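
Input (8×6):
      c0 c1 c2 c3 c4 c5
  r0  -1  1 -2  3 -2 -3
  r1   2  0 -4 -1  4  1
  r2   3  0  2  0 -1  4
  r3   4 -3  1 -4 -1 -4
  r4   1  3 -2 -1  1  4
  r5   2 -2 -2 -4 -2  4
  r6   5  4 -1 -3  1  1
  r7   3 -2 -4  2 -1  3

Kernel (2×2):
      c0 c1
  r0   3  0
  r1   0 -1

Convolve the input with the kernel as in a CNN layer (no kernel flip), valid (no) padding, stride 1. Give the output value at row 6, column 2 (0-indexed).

-5

The receptive field on the input at this output position is [-1 -3 / -4 2]. Elementwise product with the kernel and sum: -1·3 + 2·-1.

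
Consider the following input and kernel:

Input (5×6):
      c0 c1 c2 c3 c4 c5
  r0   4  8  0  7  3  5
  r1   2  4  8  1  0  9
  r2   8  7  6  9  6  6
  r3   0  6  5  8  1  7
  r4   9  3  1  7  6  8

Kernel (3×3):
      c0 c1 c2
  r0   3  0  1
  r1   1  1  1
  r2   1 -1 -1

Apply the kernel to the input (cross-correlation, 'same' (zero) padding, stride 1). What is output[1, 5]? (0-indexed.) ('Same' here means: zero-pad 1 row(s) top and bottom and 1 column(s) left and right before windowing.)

The receptive field on the zero-padded input at this output position is [3 5 0 / 0 9 0 / 6 6 0]. Elementwise product with the kernel and sum: 3·3 + 0·1 + 0·1 + 9·1 + 0·1 + 6·1 + 6·-1 + 0·-1.

18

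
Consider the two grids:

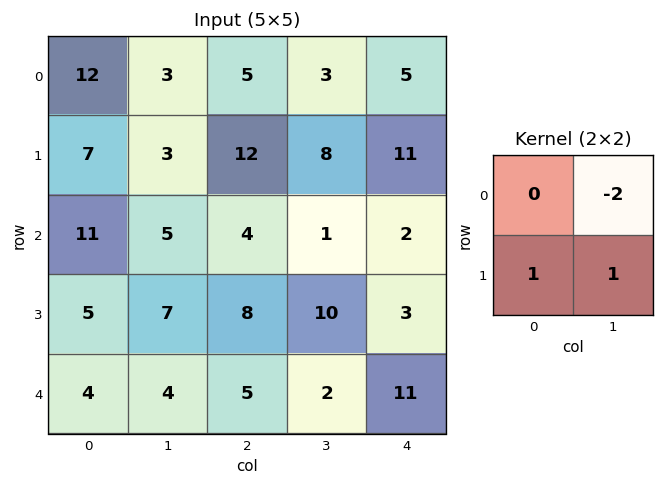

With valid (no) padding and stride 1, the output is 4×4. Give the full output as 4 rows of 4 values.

Output[0,0]: The receptive field on the input at this output position is [12 3 / 7 3]. Elementwise product with the kernel and sum: 3·-2 + 7·1 + 3·1.
Output[0,1]: The receptive field on the input at this output position is [3 5 / 3 12]. Elementwise product with the kernel and sum: 5·-2 + 3·1 + 12·1.

4 5 14 9
10 -15 -11 -19
2 7 16 9
-6 -7 -13 7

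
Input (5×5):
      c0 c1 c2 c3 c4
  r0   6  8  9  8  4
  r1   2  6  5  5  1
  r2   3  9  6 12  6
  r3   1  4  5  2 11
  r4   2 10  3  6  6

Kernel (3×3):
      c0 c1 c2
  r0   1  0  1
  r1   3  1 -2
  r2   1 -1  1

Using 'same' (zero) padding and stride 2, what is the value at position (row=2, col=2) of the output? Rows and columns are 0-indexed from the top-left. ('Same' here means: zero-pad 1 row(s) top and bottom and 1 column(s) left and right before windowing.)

26

The receptive field on the zero-padded input at this output position is [2 11 0 / 6 6 0 / 0 0 0]. Elementwise product with the kernel and sum: 2·1 + 0·1 + 6·3 + 6·1 + 0·-2 + 0·1 + 0·-1 + 0·1.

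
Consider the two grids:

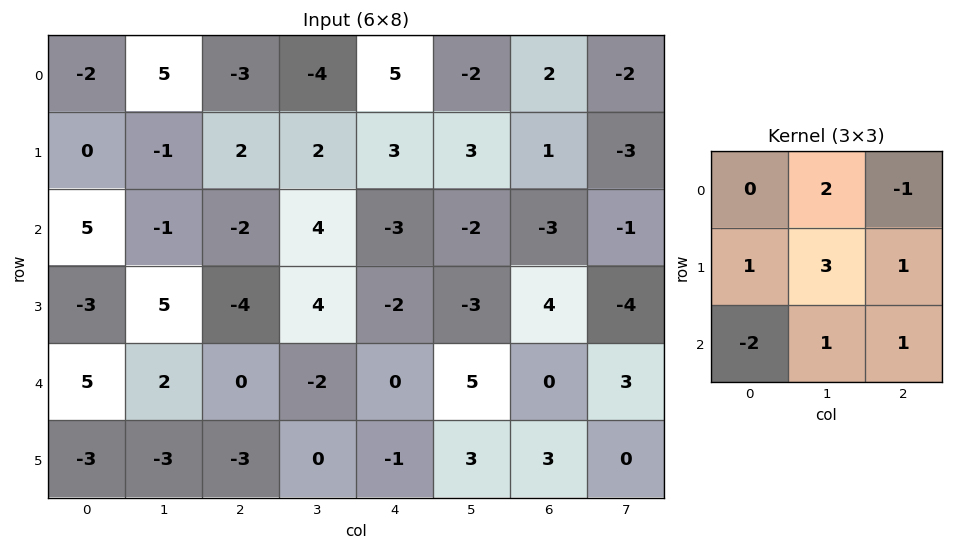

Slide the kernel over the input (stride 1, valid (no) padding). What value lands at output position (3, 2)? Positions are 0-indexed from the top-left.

The receptive field on the input at this output position is [-4 4 -2 / 0 -2 0 / -3 0 -1]. Elementwise product with the kernel and sum: 4·2 + -2·-1 + 0·1 + -2·3 + 0·1 + -3·-2 + 0·1 + -1·1.

9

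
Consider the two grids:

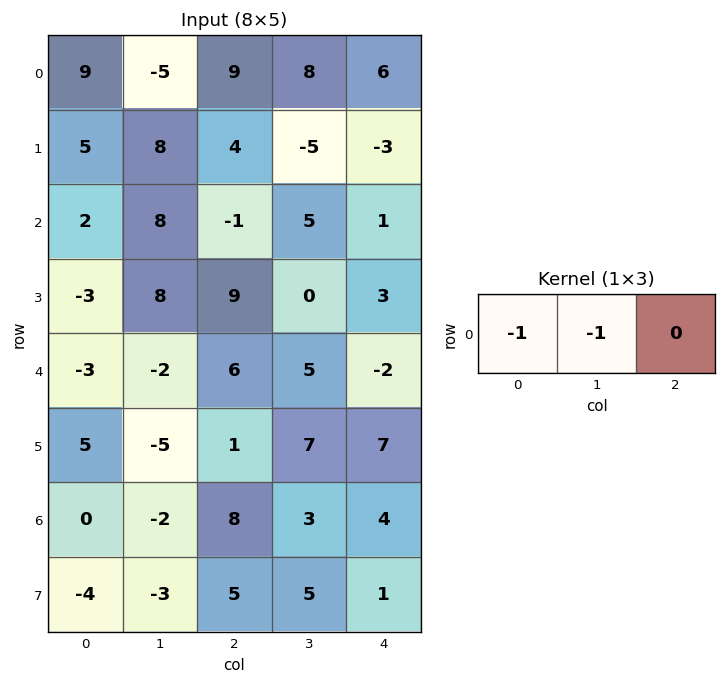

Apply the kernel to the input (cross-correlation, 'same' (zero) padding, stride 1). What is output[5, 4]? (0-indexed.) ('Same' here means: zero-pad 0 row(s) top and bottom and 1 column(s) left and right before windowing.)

-14

The receptive field on the zero-padded input at this output position is [7 7 0]. Elementwise product with the kernel and sum: 7·-1 + 7·-1.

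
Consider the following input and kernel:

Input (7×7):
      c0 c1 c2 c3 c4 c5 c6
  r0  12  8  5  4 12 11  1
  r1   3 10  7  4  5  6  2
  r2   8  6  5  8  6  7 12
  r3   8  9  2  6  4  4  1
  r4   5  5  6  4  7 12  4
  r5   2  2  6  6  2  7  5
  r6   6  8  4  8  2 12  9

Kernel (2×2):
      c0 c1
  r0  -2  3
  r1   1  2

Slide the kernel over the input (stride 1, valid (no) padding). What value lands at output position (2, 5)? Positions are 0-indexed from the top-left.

The receptive field on the input at this output position is [7 12 / 4 1]. Elementwise product with the kernel and sum: 7·-2 + 12·3 + 4·1 + 1·2.

28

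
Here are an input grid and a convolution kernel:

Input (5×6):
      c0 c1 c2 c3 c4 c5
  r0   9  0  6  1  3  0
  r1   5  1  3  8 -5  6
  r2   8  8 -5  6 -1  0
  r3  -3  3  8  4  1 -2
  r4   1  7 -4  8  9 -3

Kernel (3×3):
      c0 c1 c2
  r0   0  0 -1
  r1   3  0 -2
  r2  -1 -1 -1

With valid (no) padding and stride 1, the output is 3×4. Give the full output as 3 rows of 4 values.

-8 -23 16 7
23 -11 -21 9
-24 -16 10 2

Output[0,0]: The receptive field on the input at this output position is [9 0 6 / 5 1 3 / 8 8 -5]. Elementwise product with the kernel and sum: 6·-1 + 5·3 + 3·-2 + 8·-1 + 8·-1 + -5·-1.
Output[0,1]: The receptive field on the input at this output position is [0 6 1 / 1 3 8 / 8 -5 6]. Elementwise product with the kernel and sum: 1·-1 + 1·3 + 8·-2 + 8·-1 + -5·-1 + 6·-1.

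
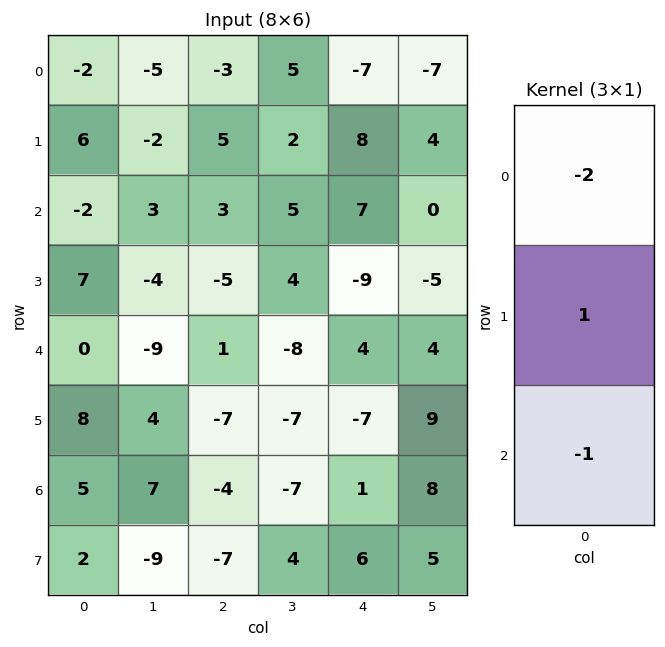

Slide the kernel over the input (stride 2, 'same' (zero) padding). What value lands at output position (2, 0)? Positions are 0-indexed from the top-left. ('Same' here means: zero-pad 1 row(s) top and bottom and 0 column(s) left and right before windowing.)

-22

The receptive field on the zero-padded input at this output position is [7 / 0 / 8]. Elementwise product with the kernel and sum: 7·-2 + 0·1 + 8·-1.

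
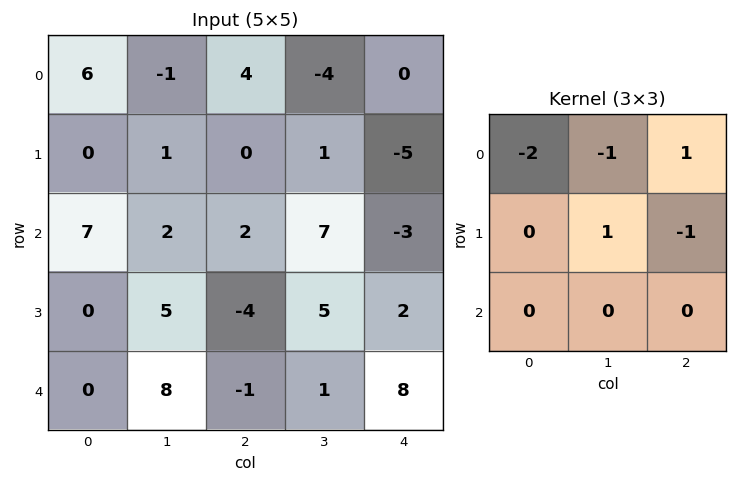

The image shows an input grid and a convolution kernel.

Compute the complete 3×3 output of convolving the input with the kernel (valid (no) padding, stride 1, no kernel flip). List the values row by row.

Output[0,0]: The receptive field on the input at this output position is [6 -1 4 / 0 1 0 / 7 2 2]. Elementwise product with the kernel and sum: 6·-2 + -1·-1 + 4·1 + 1·1 + 0·-1.

-6 -7 2
-1 -6 4
-5 -8 -11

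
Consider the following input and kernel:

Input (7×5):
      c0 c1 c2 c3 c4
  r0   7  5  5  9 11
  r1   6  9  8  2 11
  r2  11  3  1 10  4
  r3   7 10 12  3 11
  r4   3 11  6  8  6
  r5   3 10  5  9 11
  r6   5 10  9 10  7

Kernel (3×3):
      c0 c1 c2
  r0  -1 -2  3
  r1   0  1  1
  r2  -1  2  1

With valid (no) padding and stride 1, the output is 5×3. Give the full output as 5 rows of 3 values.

Output[0,0]: The receptive field on the input at this output position is [7 5 5 / 6 9 8 / 11 3 1]. Elementwise product with the kernel and sum: 7·-1 + 5·-2 + 5·3 + 9·1 + 8·1 + 11·-1 + 3·2 + 1·1.
Output[0,1]: The receptive field on the input at this output position is [5 5 9 / 9 8 2 / 3 1 10]. Elementwise product with the kernel and sum: 5·-1 + 5·-2 + 9·3 + 8·1 + 2·1 + 3·-1 + 1·2 + 10·1.

11 31 46
29 9 40
33 49 21
48 -2 53
32 33 34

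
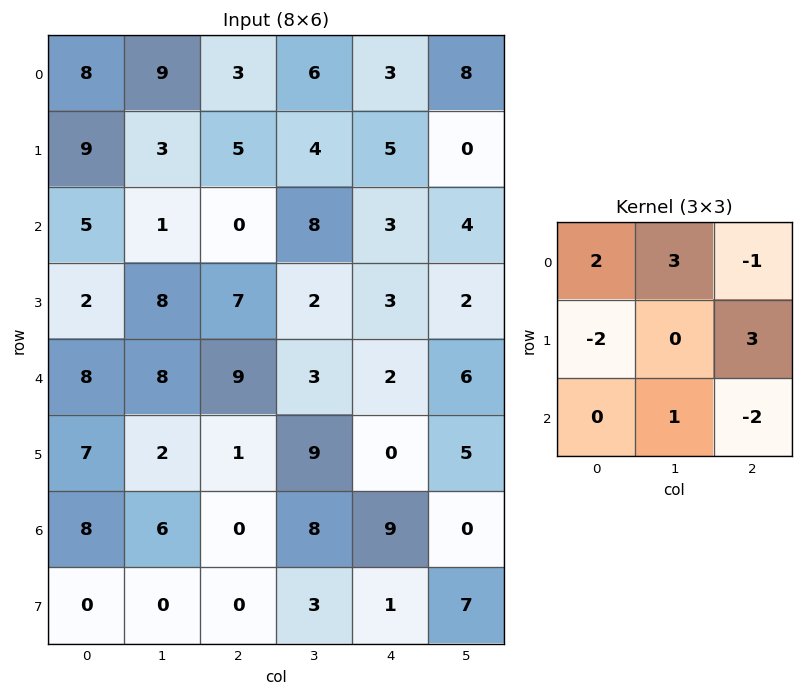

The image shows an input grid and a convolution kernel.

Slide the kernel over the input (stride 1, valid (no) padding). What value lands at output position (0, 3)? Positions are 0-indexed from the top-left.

0

The receptive field on the input at this output position is [6 3 8 / 4 5 0 / 8 3 4]. Elementwise product with the kernel and sum: 6·2 + 3·3 + 8·-1 + 4·-2 + 0·3 + 3·1 + 4·-2.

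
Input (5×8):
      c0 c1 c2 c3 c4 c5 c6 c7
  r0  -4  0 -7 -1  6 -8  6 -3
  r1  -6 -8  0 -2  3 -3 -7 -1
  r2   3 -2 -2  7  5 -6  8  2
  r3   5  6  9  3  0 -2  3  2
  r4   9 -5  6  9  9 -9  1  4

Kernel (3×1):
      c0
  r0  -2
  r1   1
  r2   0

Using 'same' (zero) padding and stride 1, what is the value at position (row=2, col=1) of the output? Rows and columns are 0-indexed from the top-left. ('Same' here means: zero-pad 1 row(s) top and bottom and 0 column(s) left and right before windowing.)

The receptive field on the zero-padded input at this output position is [-8 / -2 / 6]. Elementwise product with the kernel and sum: -8·-2 + -2·1.

14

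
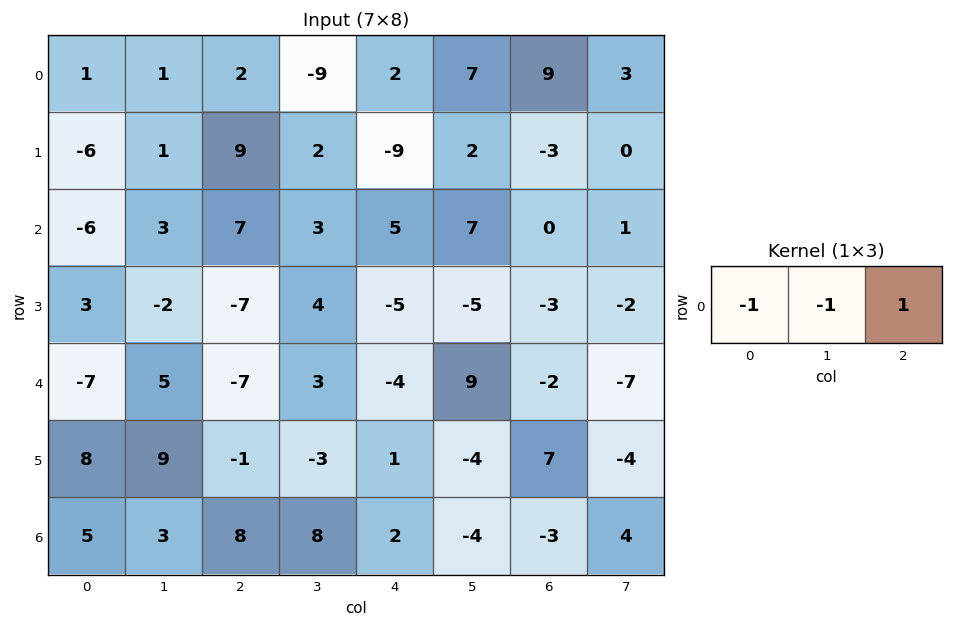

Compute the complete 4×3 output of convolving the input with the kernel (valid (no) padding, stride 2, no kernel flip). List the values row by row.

Output[0,0]: The receptive field on the input at this output position is [1 1 2]. Elementwise product with the kernel and sum: 1·-1 + 1·-1 + 2·1.

0 9 0
10 -5 -12
-5 0 -7
0 -14 -1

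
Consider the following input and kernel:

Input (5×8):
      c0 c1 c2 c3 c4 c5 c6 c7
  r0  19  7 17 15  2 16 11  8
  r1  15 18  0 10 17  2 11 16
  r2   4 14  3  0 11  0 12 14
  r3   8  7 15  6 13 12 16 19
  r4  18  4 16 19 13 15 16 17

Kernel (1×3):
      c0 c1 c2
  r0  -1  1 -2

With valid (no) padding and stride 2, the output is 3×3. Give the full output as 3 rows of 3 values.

Output[0,0]: The receptive field on the input at this output position is [19 7 17]. Elementwise product with the kernel and sum: 19·-1 + 7·1 + 17·-2.
Output[0,1]: The receptive field on the input at this output position is [17 15 2]. Elementwise product with the kernel and sum: 17·-1 + 15·1 + 2·-2.

-46 -6 -8
4 -25 -35
-46 -23 -30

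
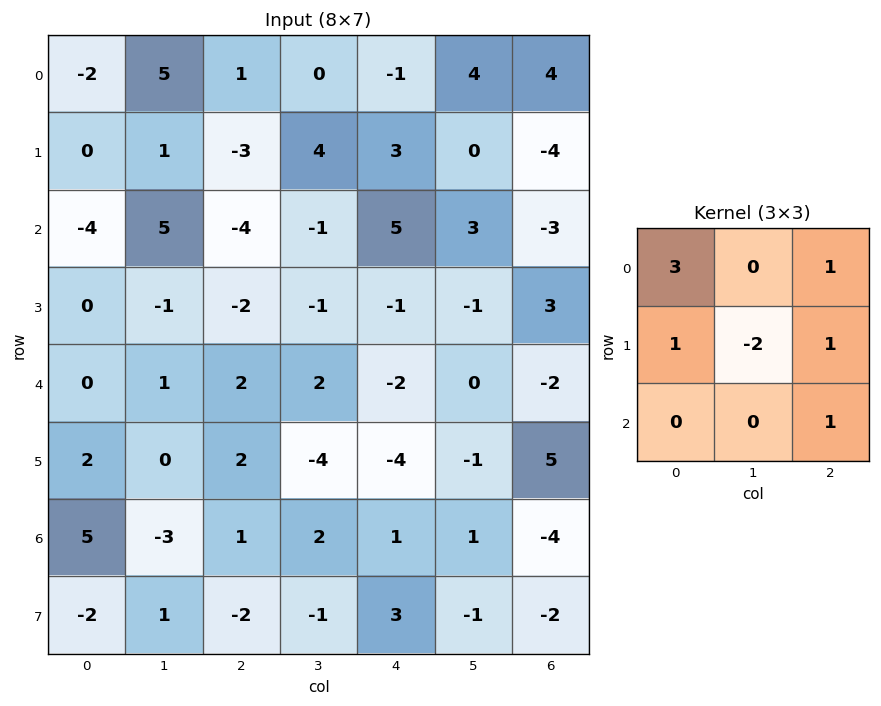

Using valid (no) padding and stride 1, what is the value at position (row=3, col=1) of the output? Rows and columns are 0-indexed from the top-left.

-9

The receptive field on the input at this output position is [-1 -2 -1 / 1 2 2 / 0 2 -4]. Elementwise product with the kernel and sum: -1·3 + -1·1 + 1·1 + 2·-2 + 2·1 + -4·1.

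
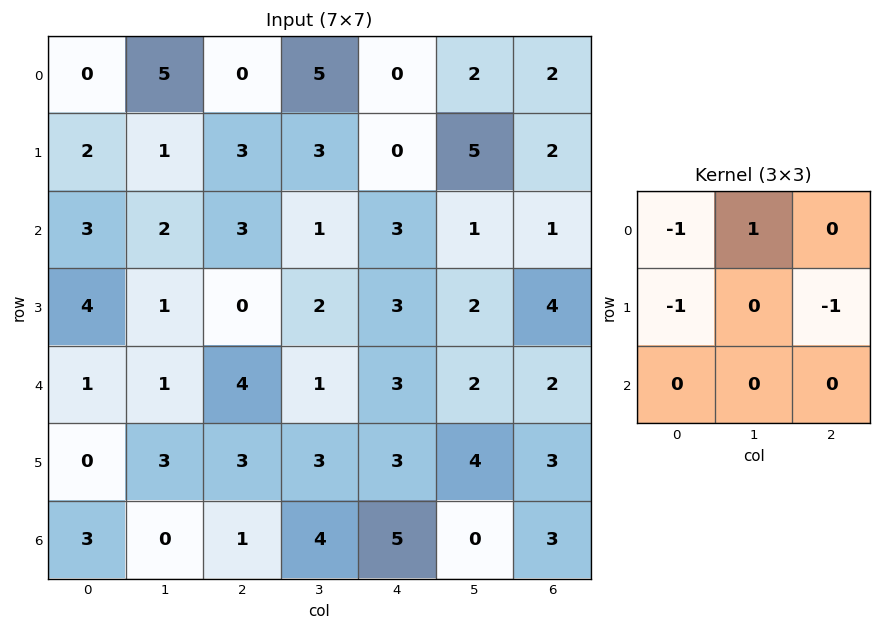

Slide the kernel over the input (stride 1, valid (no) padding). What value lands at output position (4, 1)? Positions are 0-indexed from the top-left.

-3

The receptive field on the input at this output position is [1 4 1 / 3 3 3 / 0 1 4]. Elementwise product with the kernel and sum: 1·-1 + 4·1 + 3·-1 + 3·-1.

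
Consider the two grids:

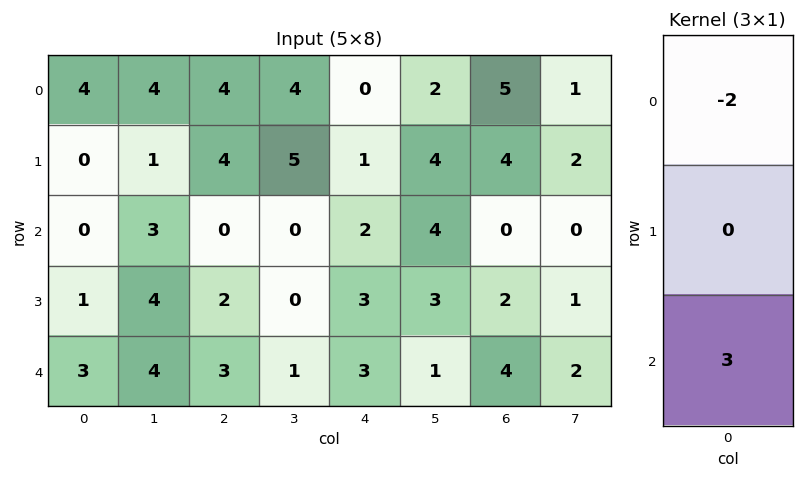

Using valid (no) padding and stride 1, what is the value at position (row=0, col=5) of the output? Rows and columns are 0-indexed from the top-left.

The receptive field on the input at this output position is [2 / 4 / 4]. Elementwise product with the kernel and sum: 2·-2 + 4·3.

8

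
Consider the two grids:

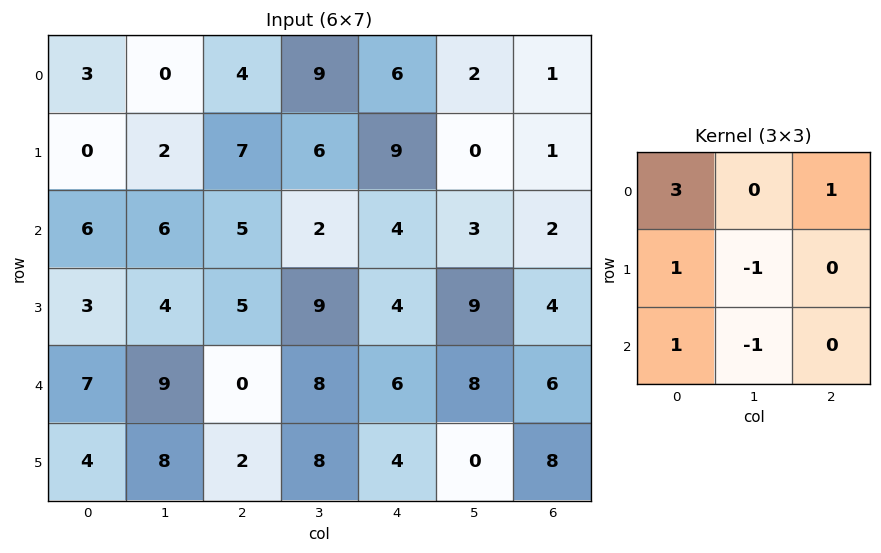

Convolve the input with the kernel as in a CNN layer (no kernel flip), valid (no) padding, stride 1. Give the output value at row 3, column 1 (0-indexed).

The receptive field on the input at this output position is [4 5 9 / 9 0 8 / 8 2 8]. Elementwise product with the kernel and sum: 4·3 + 9·1 + 9·1 + 0·-1 + 8·1 + 2·-1.

36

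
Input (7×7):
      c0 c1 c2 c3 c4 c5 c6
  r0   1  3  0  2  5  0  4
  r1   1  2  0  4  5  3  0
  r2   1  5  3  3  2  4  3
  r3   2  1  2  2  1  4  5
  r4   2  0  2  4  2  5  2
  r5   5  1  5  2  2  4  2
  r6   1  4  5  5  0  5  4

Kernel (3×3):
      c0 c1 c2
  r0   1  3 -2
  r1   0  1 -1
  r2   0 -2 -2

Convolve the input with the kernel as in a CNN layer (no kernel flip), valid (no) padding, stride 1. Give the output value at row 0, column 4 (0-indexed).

-14

The receptive field on the input at this output position is [5 0 4 / 5 3 0 / 2 4 3]. Elementwise product with the kernel and sum: 5·1 + 0·3 + 4·-2 + 3·1 + 0·-1 + 4·-2 + 3·-2.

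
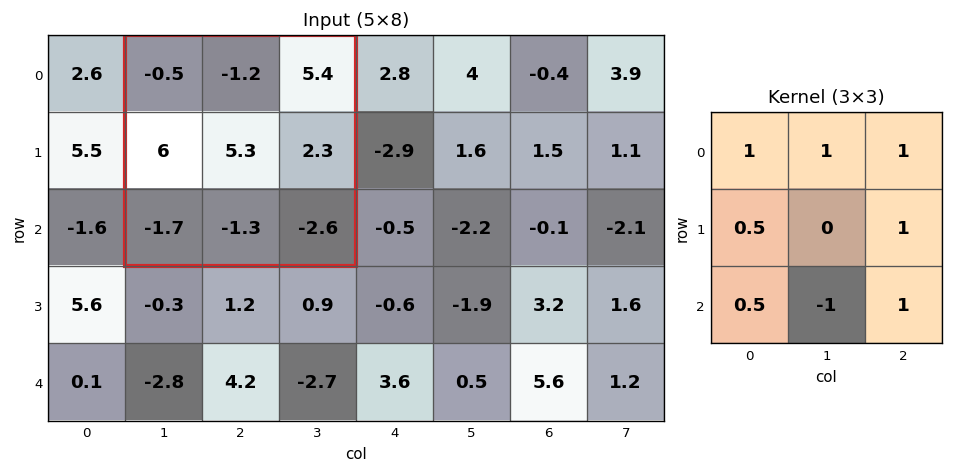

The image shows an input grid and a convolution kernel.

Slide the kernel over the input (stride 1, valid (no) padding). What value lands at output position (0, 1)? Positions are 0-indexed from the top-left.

6.85

The receptive field on the input at this output position is [-0.5 -1.2 5.4 / 6 5.3 2.3 / -1.7 -1.3 -2.6]. Elementwise product with the kernel and sum: -0.5·1 + -1.2·1 + 5.4·1 + 6·0.5 + 2.3·1 + -1.7·0.5 + -1.3·-1 + -2.6·1.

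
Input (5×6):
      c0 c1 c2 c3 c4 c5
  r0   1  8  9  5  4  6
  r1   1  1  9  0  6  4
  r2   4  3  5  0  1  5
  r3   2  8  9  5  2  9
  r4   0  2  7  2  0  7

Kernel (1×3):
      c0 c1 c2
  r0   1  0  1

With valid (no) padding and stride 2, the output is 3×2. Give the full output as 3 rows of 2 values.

Output[0,0]: The receptive field on the input at this output position is [1 8 9]. Elementwise product with the kernel and sum: 1·1 + 9·1.

10 13
9 6
7 7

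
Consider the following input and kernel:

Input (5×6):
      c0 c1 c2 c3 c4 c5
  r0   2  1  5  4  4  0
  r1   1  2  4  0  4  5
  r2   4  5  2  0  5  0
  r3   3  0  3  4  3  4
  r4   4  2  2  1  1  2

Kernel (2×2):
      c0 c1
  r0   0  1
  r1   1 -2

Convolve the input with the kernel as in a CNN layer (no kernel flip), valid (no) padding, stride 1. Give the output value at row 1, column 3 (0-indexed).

-6

The receptive field on the input at this output position is [0 4 / 0 5]. Elementwise product with the kernel and sum: 4·1 + 0·1 + 5·-2.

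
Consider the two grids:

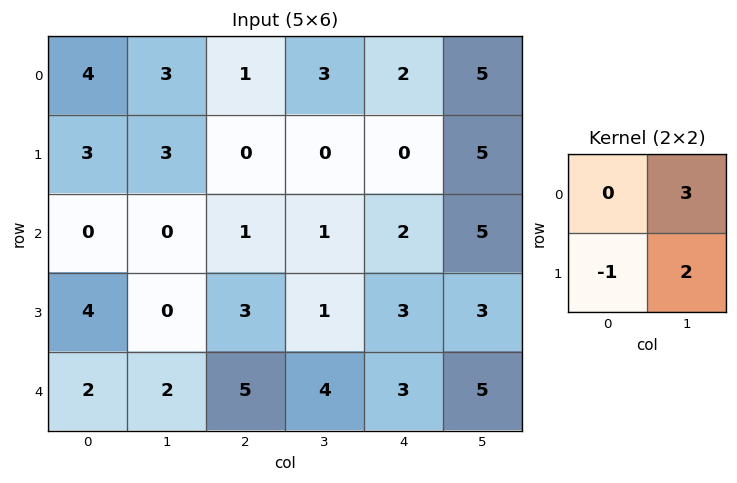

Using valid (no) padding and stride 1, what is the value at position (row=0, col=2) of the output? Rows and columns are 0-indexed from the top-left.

9

The receptive field on the input at this output position is [1 3 / 0 0]. Elementwise product with the kernel and sum: 3·3 + 0·-1 + 0·2.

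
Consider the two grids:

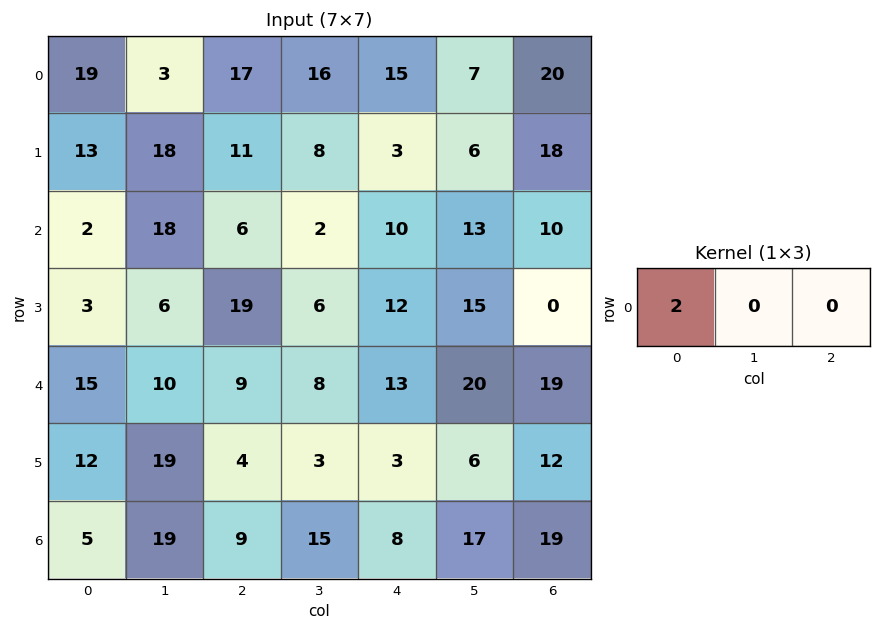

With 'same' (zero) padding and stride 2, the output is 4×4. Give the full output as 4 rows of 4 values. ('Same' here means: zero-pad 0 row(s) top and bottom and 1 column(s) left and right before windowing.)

0 6 32 14
0 36 4 26
0 20 16 40
0 38 30 34

Output[0,0]: The receptive field on the zero-padded input at this output position is [0 19 3]. Elementwise product with the kernel and sum: 0·2.
Output[0,1]: The receptive field on the zero-padded input at this output position is [3 17 16]. Elementwise product with the kernel and sum: 3·2.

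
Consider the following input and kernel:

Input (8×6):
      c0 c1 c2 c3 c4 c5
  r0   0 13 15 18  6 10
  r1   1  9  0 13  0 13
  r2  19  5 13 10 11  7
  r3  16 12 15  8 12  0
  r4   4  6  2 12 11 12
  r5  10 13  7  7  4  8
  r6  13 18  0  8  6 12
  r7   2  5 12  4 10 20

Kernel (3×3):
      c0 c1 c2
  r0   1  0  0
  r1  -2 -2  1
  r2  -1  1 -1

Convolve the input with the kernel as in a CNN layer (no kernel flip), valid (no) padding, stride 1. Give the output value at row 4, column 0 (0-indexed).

-30

The receptive field on the input at this output position is [4 6 2 / 10 13 7 / 13 18 0]. Elementwise product with the kernel and sum: 4·1 + 10·-2 + 13·-2 + 7·1 + 13·-1 + 18·1 + 0·-1.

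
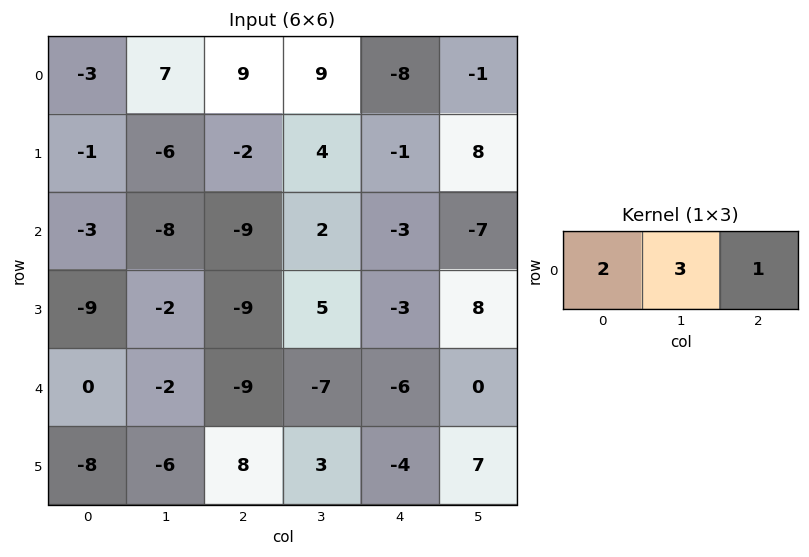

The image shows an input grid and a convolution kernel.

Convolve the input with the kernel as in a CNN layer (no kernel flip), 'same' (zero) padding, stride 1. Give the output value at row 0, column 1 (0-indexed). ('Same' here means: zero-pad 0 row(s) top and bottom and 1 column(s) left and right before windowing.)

24

The receptive field on the zero-padded input at this output position is [-3 7 9]. Elementwise product with the kernel and sum: -3·2 + 7·3 + 9·1.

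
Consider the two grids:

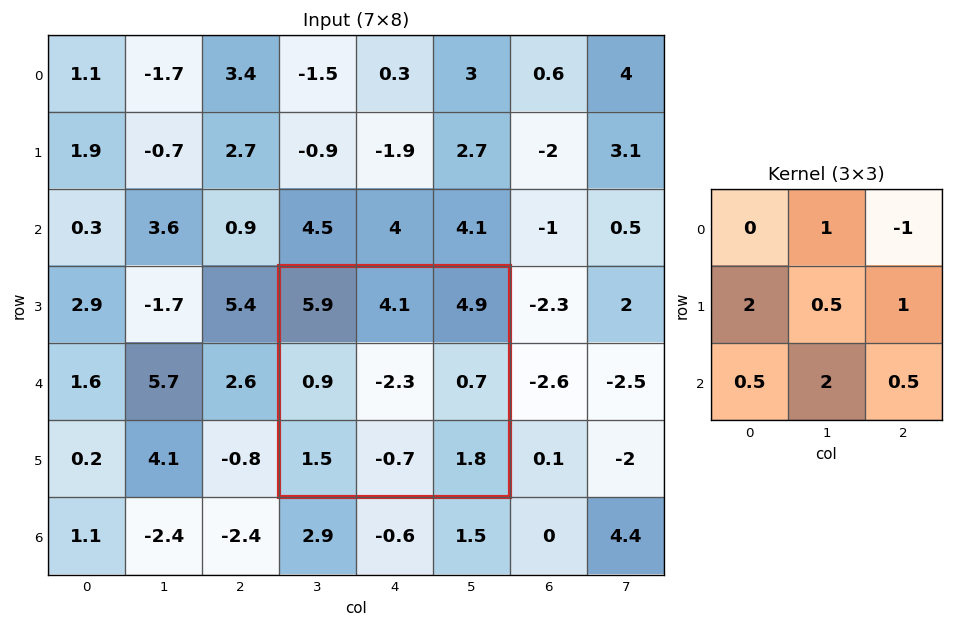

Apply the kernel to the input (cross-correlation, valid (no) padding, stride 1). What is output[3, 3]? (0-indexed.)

0.8

The receptive field on the input at this output position is [5.9 4.1 4.9 / 0.9 -2.3 0.7 / 1.5 -0.7 1.8]. Elementwise product with the kernel and sum: 4.1·1 + 4.9·-1 + 0.9·2 + -2.3·0.5 + 0.7·1 + 1.5·0.5 + -0.7·2 + 1.8·0.5.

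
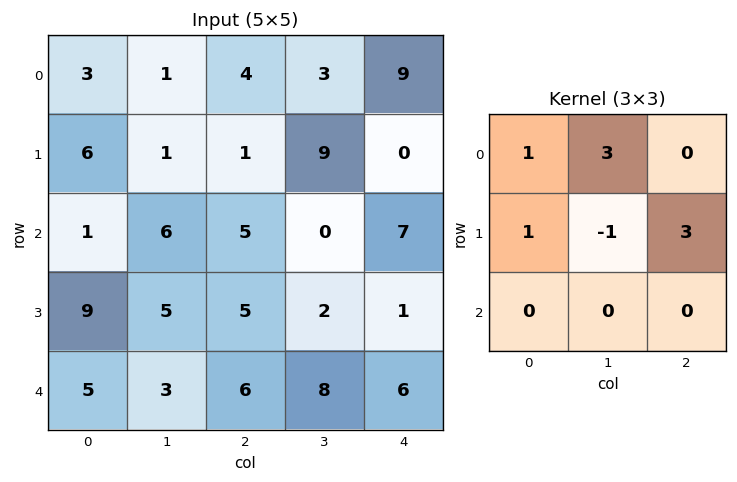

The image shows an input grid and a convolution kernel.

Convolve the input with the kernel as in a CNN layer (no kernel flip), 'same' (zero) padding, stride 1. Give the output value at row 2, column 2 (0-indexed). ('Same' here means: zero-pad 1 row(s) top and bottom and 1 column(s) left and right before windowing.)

5

The receptive field on the zero-padded input at this output position is [1 1 9 / 6 5 0 / 5 5 2]. Elementwise product with the kernel and sum: 1·1 + 1·3 + 6·1 + 5·-1 + 0·3.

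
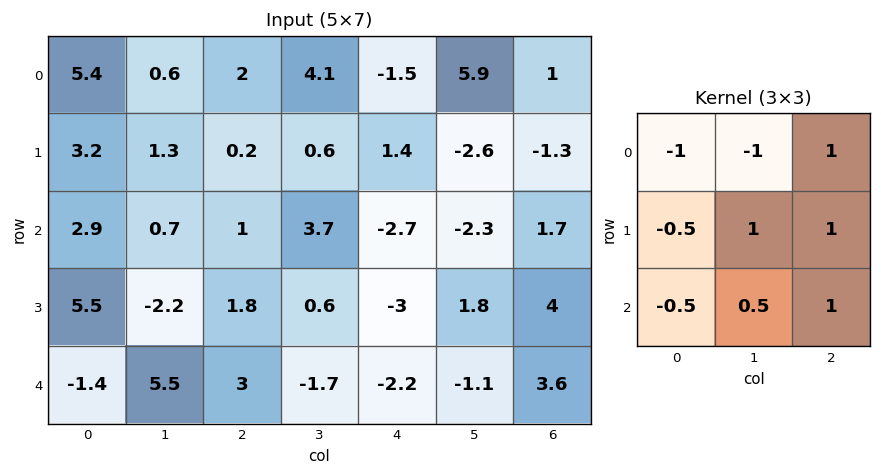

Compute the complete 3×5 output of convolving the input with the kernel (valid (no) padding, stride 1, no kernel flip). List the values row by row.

-4.2 5.5 -7.05 -3.7 -6.1
-6.1 6.05 -2.5 -11.45 7.05
0.7 2.55 -15.25 -6.15 18.15

Output[0,0]: The receptive field on the input at this output position is [5.4 0.6 2 / 3.2 1.3 0.2 / 2.9 0.7 1]. Elementwise product with the kernel and sum: 5.4·-1 + 0.6·-1 + 2·1 + 3.2·-0.5 + 1.3·1 + 0.2·1 + 2.9·-0.5 + 0.7·0.5 + 1·1.
Output[0,1]: The receptive field on the input at this output position is [0.6 2 4.1 / 1.3 0.2 0.6 / 0.7 1 3.7]. Elementwise product with the kernel and sum: 0.6·-1 + 2·-1 + 4.1·1 + 1.3·-0.5 + 0.2·1 + 0.6·1 + 0.7·-0.5 + 1·0.5 + 3.7·1.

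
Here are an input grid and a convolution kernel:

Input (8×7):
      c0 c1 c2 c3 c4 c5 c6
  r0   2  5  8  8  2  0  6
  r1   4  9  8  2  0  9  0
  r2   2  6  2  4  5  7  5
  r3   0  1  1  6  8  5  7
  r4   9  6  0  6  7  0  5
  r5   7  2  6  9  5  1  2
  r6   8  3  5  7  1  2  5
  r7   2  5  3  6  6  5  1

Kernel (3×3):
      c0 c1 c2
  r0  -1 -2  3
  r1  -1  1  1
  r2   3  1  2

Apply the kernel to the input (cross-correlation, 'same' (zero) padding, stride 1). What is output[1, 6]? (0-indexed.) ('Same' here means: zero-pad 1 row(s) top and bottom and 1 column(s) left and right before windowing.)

The receptive field on the zero-padded input at this output position is [0 6 0 / 9 0 0 / 7 5 0]. Elementwise product with the kernel and sum: 0·-1 + 6·-2 + 0·3 + 9·-1 + 0·1 + 0·1 + 7·3 + 5·1 + 0·2.

5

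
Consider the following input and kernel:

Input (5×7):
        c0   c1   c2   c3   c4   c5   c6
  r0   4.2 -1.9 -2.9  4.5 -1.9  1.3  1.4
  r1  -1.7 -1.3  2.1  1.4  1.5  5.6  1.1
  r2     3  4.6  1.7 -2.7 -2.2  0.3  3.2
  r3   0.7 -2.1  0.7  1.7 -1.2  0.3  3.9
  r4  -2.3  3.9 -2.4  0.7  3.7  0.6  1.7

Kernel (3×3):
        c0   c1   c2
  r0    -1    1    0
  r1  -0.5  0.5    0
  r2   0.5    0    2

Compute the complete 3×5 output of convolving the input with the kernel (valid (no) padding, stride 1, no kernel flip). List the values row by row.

-1 -2.4 3.5 -7.1 10.55
2.95 4.3 -4.95 1.8 12.55
-5.75 1.85 2.3 0.6 8.5

Output[0,0]: The receptive field on the input at this output position is [4.2 -1.9 -2.9 / -1.7 -1.3 2.1 / 3 4.6 1.7]. Elementwise product with the kernel and sum: 4.2·-1 + -1.9·1 + -1.7·-0.5 + -1.3·0.5 + 3·0.5 + 1.7·2.
Output[0,1]: The receptive field on the input at this output position is [-1.9 -2.9 4.5 / -1.3 2.1 1.4 / 4.6 1.7 -2.7]. Elementwise product with the kernel and sum: -1.9·-1 + -2.9·1 + -1.3·-0.5 + 2.1·0.5 + 4.6·0.5 + -2.7·2.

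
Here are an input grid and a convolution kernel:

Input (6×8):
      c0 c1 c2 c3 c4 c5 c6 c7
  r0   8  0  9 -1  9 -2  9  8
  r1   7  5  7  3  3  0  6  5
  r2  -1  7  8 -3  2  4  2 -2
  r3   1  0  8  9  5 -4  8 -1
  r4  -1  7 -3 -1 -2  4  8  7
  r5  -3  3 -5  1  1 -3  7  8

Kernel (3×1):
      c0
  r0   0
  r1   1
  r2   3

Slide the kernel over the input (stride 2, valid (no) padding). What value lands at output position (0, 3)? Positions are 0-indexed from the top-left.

The receptive field on the input at this output position is [9 / 6 / 2]. Elementwise product with the kernel and sum: 6·1 + 2·3.

12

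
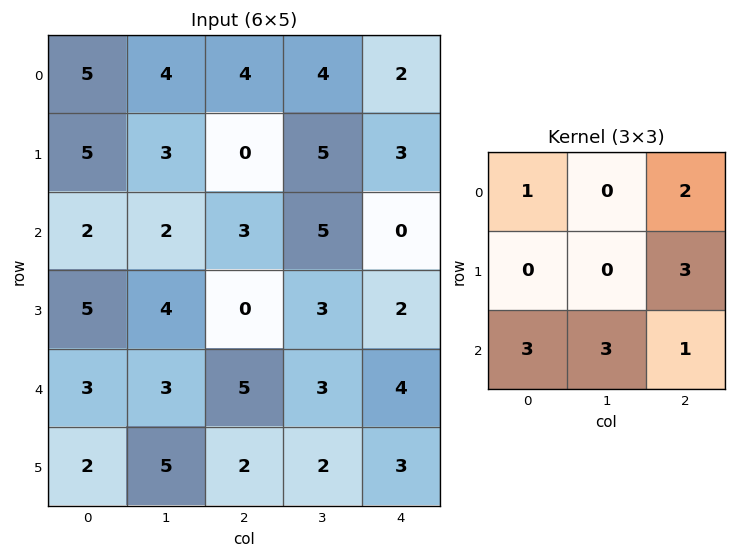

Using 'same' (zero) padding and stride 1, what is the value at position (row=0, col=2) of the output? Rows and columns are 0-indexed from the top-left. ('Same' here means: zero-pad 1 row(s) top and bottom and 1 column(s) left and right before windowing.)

26

The receptive field on the zero-padded input at this output position is [0 0 0 / 4 4 4 / 3 0 5]. Elementwise product with the kernel and sum: 0·1 + 0·2 + 4·3 + 3·3 + 0·3 + 5·1.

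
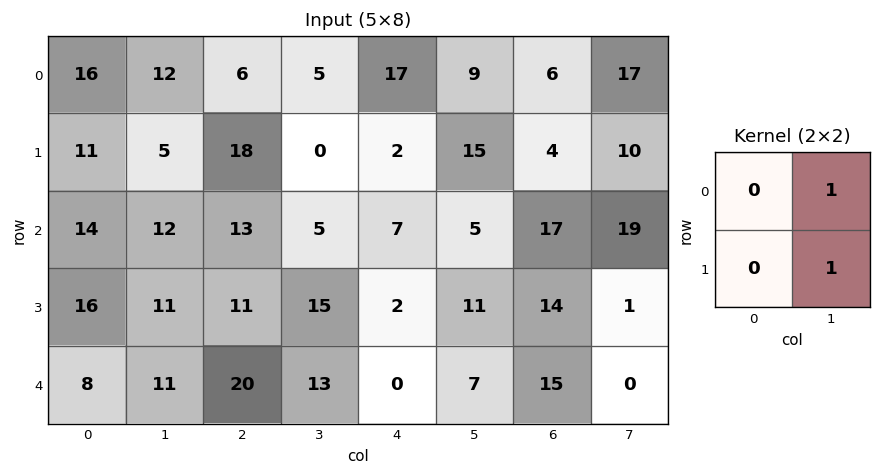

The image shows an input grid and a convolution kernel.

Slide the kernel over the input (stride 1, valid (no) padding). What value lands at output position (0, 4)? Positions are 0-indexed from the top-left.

24

The receptive field on the input at this output position is [17 9 / 2 15]. Elementwise product with the kernel and sum: 9·1 + 15·1.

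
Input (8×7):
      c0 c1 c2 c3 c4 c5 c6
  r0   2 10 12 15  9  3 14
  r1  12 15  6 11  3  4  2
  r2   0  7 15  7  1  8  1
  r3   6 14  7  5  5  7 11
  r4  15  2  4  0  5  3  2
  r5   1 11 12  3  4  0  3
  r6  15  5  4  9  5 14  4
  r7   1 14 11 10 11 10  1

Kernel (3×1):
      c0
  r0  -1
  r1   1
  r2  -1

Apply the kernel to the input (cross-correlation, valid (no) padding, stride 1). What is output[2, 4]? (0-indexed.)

The receptive field on the input at this output position is [1 / 5 / 5]. Elementwise product with the kernel and sum: 1·-1 + 5·1 + 5·-1.

-1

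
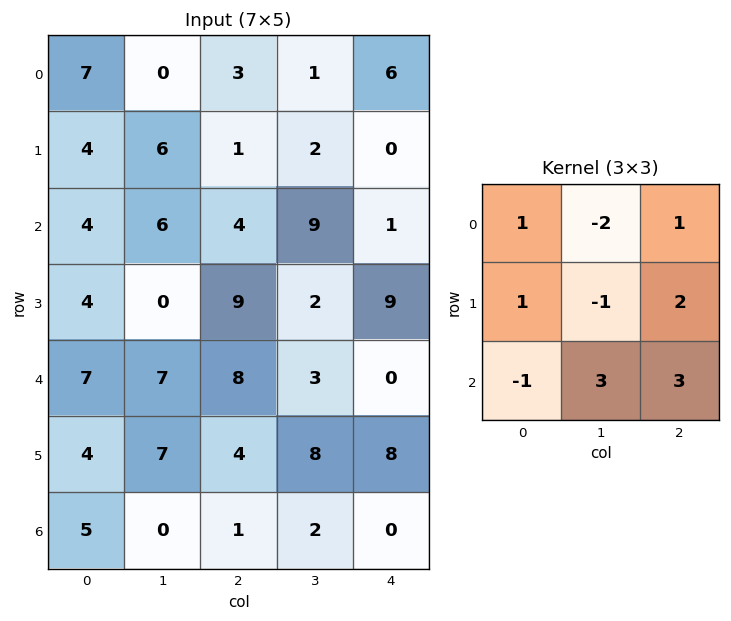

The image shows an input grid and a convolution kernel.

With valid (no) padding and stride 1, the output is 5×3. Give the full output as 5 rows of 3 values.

36 37 32
22 59 18
56 28 13
58 18 63
4 22 19

Output[0,0]: The receptive field on the input at this output position is [7 0 3 / 4 6 1 / 4 6 4]. Elementwise product with the kernel and sum: 7·1 + 0·-2 + 3·1 + 4·1 + 6·-1 + 1·2 + 4·-1 + 6·3 + 4·3.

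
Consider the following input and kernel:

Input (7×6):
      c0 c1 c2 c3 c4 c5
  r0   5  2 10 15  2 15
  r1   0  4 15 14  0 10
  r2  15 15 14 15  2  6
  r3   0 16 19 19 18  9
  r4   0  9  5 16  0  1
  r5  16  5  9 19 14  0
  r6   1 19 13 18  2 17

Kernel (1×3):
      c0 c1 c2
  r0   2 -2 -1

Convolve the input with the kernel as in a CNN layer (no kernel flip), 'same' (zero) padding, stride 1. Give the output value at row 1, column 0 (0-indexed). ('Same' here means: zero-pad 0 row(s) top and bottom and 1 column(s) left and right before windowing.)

-4

The receptive field on the zero-padded input at this output position is [0 0 4]. Elementwise product with the kernel and sum: 0·2 + 0·-2 + 4·-1.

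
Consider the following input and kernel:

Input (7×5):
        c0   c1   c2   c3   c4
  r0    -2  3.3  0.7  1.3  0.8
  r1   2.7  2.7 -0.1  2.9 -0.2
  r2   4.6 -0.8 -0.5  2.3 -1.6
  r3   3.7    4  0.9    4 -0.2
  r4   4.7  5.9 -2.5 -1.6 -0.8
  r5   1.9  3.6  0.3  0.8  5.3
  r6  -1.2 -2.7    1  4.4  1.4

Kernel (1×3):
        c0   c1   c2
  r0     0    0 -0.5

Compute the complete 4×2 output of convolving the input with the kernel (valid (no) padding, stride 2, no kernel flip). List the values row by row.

Output[0,0]: The receptive field on the input at this output position is [-2 3.3 0.7]. Elementwise product with the kernel and sum: 0.7·-0.5.

-0.35 -0.4
0.25 0.8
1.25 0.4
-0.5 -0.7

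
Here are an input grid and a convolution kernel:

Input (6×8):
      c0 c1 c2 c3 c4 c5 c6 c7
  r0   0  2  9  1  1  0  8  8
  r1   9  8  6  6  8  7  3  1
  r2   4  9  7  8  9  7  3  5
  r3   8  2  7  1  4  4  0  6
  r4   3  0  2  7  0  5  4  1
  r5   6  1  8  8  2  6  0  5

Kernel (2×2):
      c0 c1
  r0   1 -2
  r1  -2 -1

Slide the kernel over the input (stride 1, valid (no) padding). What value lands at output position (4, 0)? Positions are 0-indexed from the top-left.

The receptive field on the input at this output position is [3 0 / 6 1]. Elementwise product with the kernel and sum: 3·1 + 0·-2 + 6·-2 + 1·-1.

-10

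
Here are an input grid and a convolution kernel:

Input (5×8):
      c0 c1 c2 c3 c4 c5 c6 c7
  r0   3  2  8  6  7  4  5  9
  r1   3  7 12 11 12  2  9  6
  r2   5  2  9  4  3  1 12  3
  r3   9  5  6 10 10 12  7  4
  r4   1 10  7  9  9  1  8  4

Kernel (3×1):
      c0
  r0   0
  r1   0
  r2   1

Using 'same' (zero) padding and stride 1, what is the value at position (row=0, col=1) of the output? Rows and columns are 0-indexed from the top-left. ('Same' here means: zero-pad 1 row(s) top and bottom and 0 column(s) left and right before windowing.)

The receptive field on the zero-padded input at this output position is [0 / 2 / 7]. Elementwise product with the kernel and sum: 7·1.

7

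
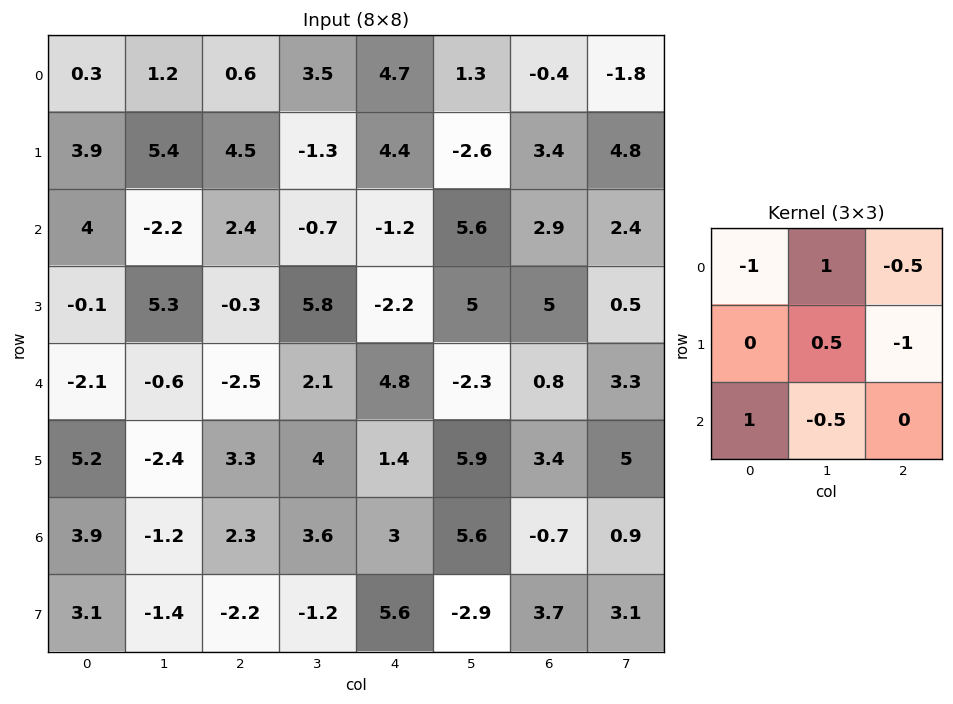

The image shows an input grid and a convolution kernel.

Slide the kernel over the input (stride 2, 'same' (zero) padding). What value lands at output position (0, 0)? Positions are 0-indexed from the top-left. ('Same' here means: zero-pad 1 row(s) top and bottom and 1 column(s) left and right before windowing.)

-3

The receptive field on the zero-padded input at this output position is [0 0 0 / 0 0.3 1.2 / 0 3.9 5.4]. Elementwise product with the kernel and sum: 0·-1 + 0·1 + 0·-0.5 + 0.3·0.5 + 1.2·-1 + 0·1 + 3.9·-0.5.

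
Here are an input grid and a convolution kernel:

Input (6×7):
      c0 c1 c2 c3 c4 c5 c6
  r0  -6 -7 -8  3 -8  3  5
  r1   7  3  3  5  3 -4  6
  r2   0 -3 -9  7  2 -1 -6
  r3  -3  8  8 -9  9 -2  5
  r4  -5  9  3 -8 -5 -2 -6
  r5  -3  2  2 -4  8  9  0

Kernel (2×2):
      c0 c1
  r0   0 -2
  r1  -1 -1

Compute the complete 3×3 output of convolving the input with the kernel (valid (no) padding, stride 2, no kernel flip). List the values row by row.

4 -14 -5
1 -13 -5
-17 18 -13

Output[0,0]: The receptive field on the input at this output position is [-6 -7 / 7 3]. Elementwise product with the kernel and sum: -7·-2 + 7·-1 + 3·-1.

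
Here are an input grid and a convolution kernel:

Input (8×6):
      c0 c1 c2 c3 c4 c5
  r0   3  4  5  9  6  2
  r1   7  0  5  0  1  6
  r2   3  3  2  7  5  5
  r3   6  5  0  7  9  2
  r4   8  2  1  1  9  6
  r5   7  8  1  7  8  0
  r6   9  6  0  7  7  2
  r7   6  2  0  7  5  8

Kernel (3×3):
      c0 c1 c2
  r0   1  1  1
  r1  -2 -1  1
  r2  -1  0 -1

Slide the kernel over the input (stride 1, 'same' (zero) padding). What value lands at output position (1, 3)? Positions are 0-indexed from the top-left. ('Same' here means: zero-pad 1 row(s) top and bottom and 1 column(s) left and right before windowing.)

4

The receptive field on the zero-padded input at this output position is [5 9 6 / 5 0 1 / 2 7 5]. Elementwise product with the kernel and sum: 5·1 + 9·1 + 6·1 + 5·-2 + 0·-1 + 1·1 + 2·-1 + 5·-1.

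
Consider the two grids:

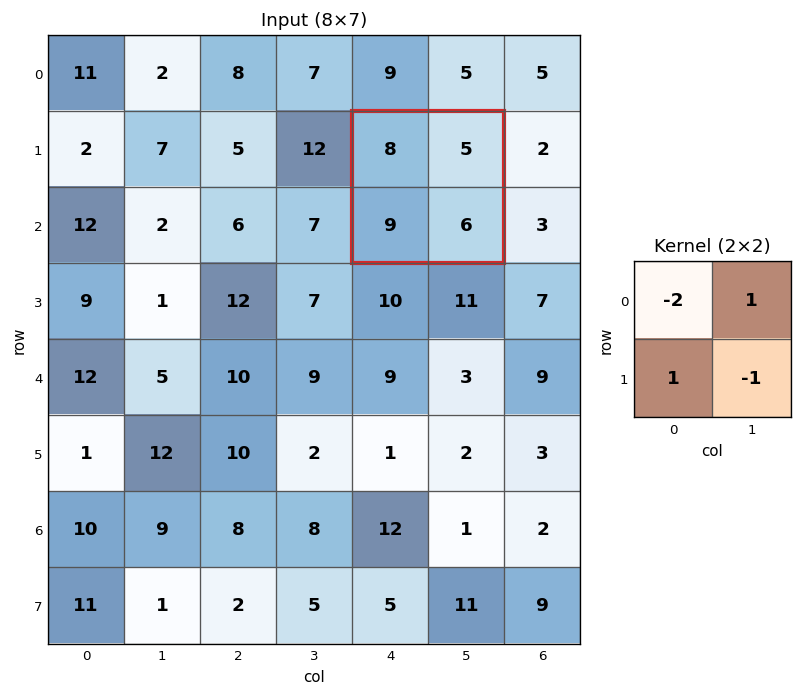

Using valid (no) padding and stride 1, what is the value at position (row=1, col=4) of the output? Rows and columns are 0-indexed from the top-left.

The receptive field on the input at this output position is [8 5 / 9 6]. Elementwise product with the kernel and sum: 8·-2 + 5·1 + 9·1 + 6·-1.

-8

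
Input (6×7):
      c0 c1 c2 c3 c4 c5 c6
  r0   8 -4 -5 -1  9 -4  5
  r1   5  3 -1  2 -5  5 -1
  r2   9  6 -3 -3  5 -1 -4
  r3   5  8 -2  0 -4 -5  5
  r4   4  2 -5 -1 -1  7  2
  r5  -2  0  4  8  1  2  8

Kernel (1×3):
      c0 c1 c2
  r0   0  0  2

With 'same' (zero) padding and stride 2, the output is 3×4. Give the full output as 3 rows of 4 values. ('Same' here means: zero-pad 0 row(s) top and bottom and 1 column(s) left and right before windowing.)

-8 -2 -8 0
12 -6 -2 0
4 -2 14 0

Output[0,0]: The receptive field on the zero-padded input at this output position is [0 8 -4]. Elementwise product with the kernel and sum: -4·2.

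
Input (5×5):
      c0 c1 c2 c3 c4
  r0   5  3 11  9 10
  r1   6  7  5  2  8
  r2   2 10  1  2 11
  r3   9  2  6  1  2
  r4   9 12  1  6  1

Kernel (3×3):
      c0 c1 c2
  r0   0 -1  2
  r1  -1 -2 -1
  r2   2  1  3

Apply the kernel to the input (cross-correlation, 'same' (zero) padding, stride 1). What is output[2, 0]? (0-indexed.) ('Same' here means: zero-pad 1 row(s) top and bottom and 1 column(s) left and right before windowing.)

9

The receptive field on the zero-padded input at this output position is [0 6 7 / 0 2 10 / 0 9 2]. Elementwise product with the kernel and sum: 6·-1 + 7·2 + 0·-1 + 2·-2 + 10·-1 + 0·2 + 9·1 + 2·3.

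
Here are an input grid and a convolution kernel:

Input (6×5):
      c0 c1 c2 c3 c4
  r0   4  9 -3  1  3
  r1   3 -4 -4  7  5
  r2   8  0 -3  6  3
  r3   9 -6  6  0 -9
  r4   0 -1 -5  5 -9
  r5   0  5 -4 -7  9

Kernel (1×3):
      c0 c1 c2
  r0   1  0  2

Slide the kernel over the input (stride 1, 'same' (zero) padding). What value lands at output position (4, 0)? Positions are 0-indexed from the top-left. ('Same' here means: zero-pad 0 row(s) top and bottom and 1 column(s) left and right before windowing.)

The receptive field on the zero-padded input at this output position is [0 0 -1]. Elementwise product with the kernel and sum: 0·1 + -1·2.

-2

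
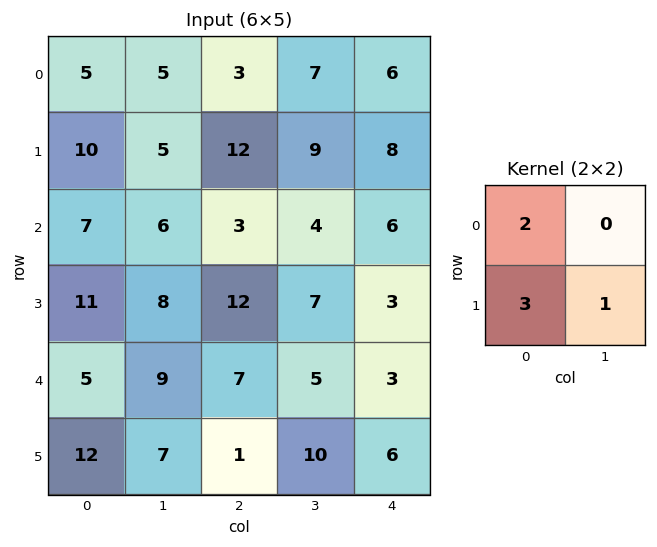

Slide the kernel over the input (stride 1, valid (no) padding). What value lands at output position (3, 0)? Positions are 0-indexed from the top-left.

The receptive field on the input at this output position is [11 8 / 5 9]. Elementwise product with the kernel and sum: 11·2 + 5·3 + 9·1.

46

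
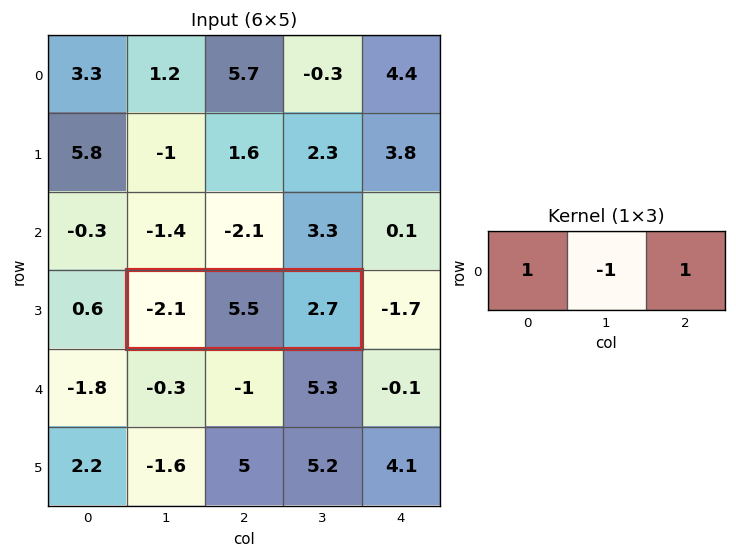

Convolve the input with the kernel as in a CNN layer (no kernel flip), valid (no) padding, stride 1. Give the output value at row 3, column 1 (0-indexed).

The receptive field on the input at this output position is [-2.1 5.5 2.7]. Elementwise product with the kernel and sum: -2.1·1 + 5.5·-1 + 2.7·1.

-4.9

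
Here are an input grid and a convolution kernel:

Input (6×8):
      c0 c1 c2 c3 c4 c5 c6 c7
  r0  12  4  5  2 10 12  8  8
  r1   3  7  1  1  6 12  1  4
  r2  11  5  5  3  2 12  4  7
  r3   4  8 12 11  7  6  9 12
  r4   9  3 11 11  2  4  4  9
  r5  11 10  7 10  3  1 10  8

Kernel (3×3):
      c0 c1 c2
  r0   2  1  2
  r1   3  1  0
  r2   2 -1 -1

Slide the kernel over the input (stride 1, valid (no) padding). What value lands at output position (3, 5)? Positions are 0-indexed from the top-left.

The receptive field on the input at this output position is [6 9 12 / 4 4 9 / 1 10 8]. Elementwise product with the kernel and sum: 6·2 + 9·1 + 12·2 + 4·3 + 4·1 + 1·2 + 10·-1 + 8·-1.

45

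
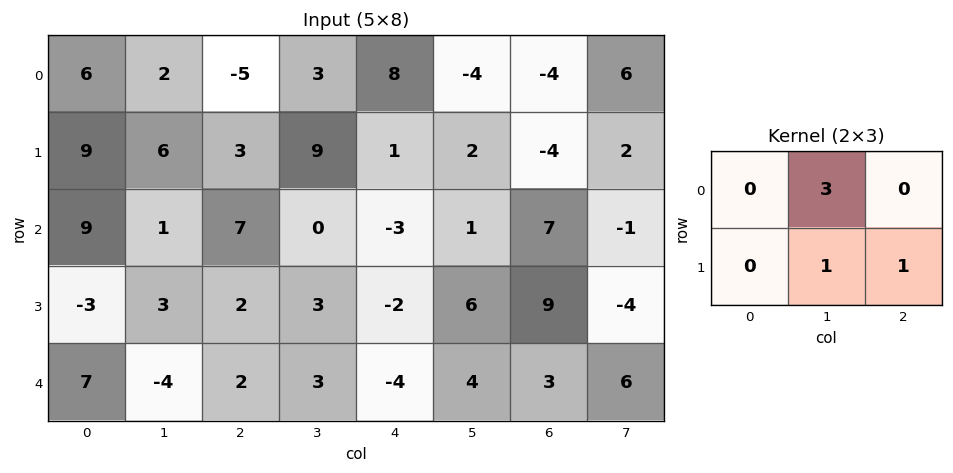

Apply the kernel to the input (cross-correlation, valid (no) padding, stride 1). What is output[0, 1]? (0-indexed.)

The receptive field on the input at this output position is [2 -5 3 / 6 3 9]. Elementwise product with the kernel and sum: -5·3 + 3·1 + 9·1.

-3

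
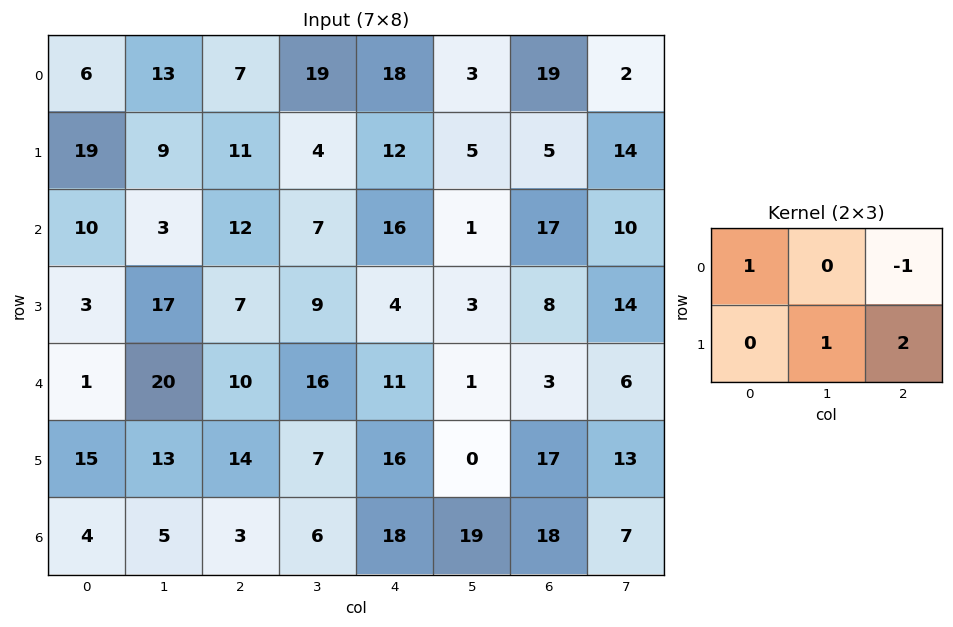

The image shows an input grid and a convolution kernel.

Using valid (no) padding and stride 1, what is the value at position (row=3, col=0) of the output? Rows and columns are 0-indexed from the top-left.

36

The receptive field on the input at this output position is [3 17 7 / 1 20 10]. Elementwise product with the kernel and sum: 3·1 + 7·-1 + 20·1 + 10·2.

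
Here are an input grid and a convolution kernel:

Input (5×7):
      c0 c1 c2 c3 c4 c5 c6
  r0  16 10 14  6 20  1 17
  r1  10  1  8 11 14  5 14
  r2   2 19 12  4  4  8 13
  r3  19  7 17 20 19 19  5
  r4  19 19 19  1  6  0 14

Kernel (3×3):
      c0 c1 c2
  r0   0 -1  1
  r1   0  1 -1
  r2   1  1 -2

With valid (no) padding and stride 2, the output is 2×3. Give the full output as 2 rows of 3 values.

-6 19 -7
-17 9 -3

Output[0,0]: The receptive field on the input at this output position is [16 10 14 / 10 1 8 / 2 19 12]. Elementwise product with the kernel and sum: 10·-1 + 14·1 + 1·1 + 8·-1 + 2·1 + 19·1 + 12·-2.
Output[0,1]: The receptive field on the input at this output position is [14 6 20 / 8 11 14 / 12 4 4]. Elementwise product with the kernel and sum: 6·-1 + 20·1 + 11·1 + 14·-1 + 12·1 + 4·1 + 4·-2.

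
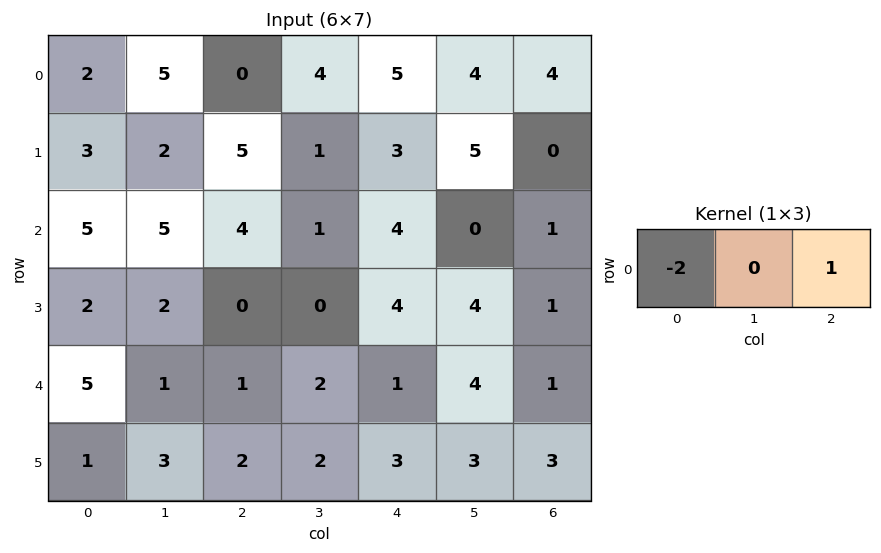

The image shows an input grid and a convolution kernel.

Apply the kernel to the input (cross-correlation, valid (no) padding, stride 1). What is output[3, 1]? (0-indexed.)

-4

The receptive field on the input at this output position is [2 0 0]. Elementwise product with the kernel and sum: 2·-2 + 0·1.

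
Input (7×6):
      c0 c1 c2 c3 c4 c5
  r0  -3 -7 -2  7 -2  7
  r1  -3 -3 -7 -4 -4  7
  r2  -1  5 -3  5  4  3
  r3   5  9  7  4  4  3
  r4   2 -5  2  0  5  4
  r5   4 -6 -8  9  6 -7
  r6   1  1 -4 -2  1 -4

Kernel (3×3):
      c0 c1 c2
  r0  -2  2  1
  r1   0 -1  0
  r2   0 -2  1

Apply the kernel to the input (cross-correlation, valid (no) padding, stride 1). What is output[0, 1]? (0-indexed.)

The receptive field on the input at this output position is [-7 -2 7 / -3 -7 -4 / 5 -3 5]. Elementwise product with the kernel and sum: -7·-2 + -2·2 + 7·1 + -7·-1 + -3·-2 + 5·1.

35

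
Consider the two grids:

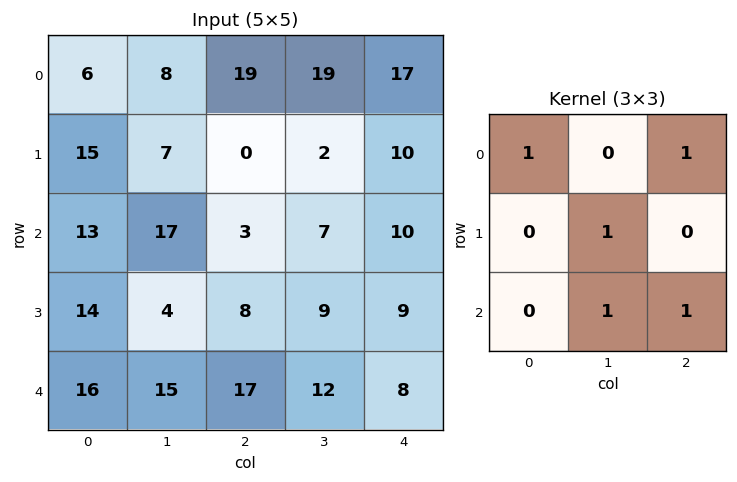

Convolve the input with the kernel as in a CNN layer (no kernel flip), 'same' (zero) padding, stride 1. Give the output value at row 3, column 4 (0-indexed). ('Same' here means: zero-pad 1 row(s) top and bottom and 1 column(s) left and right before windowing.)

The receptive field on the zero-padded input at this output position is [7 10 0 / 9 9 0 / 12 8 0]. Elementwise product with the kernel and sum: 7·1 + 0·1 + 9·1 + 8·1 + 0·1.

24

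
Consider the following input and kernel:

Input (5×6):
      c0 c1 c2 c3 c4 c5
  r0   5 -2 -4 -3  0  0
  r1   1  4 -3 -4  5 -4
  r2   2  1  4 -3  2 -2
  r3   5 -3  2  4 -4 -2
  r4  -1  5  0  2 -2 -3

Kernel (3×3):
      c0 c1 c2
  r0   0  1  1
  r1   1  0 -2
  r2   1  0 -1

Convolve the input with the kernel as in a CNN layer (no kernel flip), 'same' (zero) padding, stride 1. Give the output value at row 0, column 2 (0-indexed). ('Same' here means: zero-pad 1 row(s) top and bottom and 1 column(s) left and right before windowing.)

12

The receptive field on the zero-padded input at this output position is [0 0 0 / -2 -4 -3 / 4 -3 -4]. Elementwise product with the kernel and sum: 0·1 + 0·1 + -2·1 + -3·-2 + 4·1 + -4·-1.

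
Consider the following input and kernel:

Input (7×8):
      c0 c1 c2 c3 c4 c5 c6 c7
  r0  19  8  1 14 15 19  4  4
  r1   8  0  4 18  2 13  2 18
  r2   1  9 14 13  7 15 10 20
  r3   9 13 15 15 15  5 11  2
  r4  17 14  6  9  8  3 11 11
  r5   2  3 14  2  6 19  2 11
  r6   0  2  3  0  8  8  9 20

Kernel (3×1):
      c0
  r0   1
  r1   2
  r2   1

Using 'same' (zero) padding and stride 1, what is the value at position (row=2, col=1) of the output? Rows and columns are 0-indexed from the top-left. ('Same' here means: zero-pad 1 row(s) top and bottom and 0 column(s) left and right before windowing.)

The receptive field on the zero-padded input at this output position is [0 / 9 / 13]. Elementwise product with the kernel and sum: 0·1 + 9·2 + 13·1.

31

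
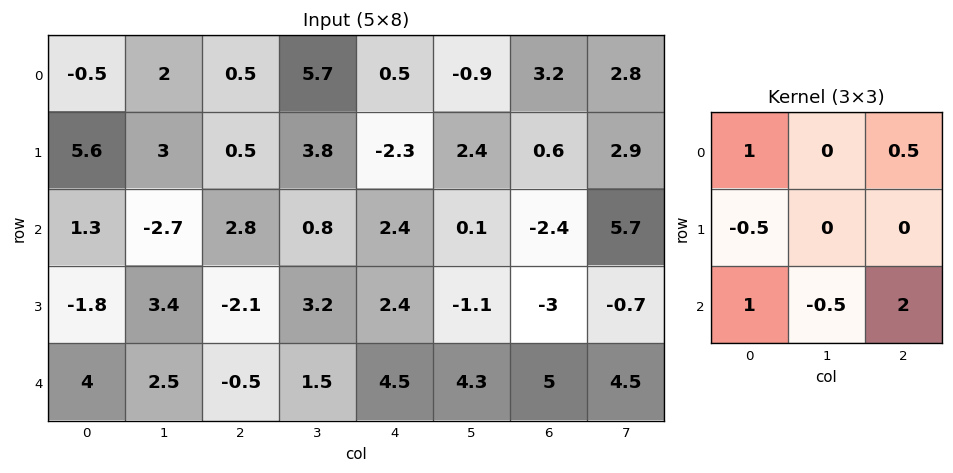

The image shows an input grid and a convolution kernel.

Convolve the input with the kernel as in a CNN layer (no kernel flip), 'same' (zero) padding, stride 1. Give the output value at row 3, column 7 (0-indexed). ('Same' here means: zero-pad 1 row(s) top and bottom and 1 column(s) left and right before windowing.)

The receptive field on the zero-padded input at this output position is [-2.4 5.7 0 / -3 -0.7 0 / 5 4.5 0]. Elementwise product with the kernel and sum: -2.4·1 + 0·0.5 + -3·-0.5 + 5·1 + 4.5·-0.5 + 0·2.

1.85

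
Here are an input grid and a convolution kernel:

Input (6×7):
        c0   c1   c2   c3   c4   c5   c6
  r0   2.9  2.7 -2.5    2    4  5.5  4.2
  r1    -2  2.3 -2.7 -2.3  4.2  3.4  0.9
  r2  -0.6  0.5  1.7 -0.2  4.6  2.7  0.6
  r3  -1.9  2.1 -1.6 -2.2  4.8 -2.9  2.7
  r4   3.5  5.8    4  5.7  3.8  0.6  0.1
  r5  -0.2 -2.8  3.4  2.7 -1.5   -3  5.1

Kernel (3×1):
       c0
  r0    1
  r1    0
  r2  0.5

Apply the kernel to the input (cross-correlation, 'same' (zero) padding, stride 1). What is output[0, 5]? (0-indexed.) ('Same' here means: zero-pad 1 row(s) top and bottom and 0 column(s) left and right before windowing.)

1.7

The receptive field on the zero-padded input at this output position is [0 / 5.5 / 3.4]. Elementwise product with the kernel and sum: 0·1 + 3.4·0.5.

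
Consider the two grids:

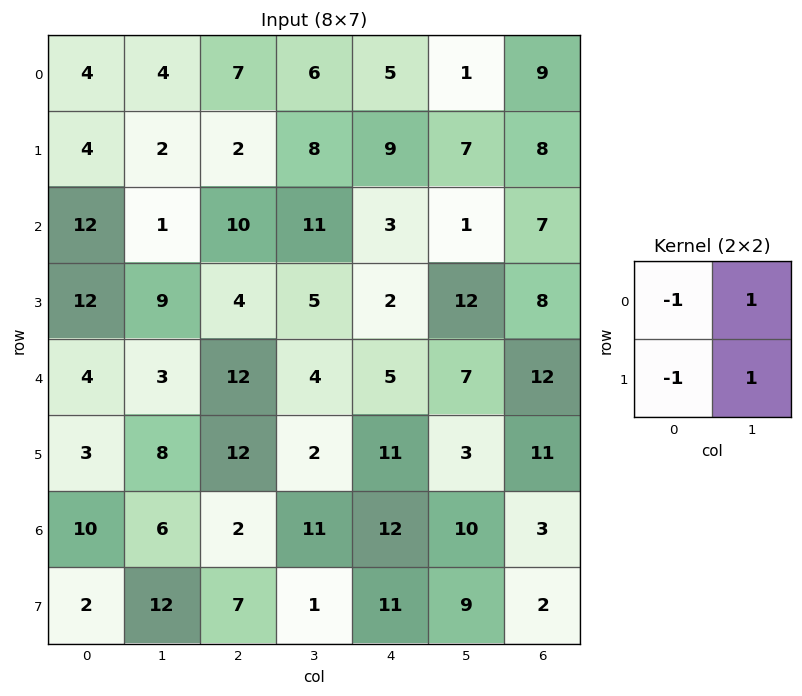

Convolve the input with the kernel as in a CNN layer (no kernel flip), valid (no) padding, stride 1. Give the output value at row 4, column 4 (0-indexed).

-6

The receptive field on the input at this output position is [5 7 / 11 3]. Elementwise product with the kernel and sum: 5·-1 + 7·1 + 11·-1 + 3·1.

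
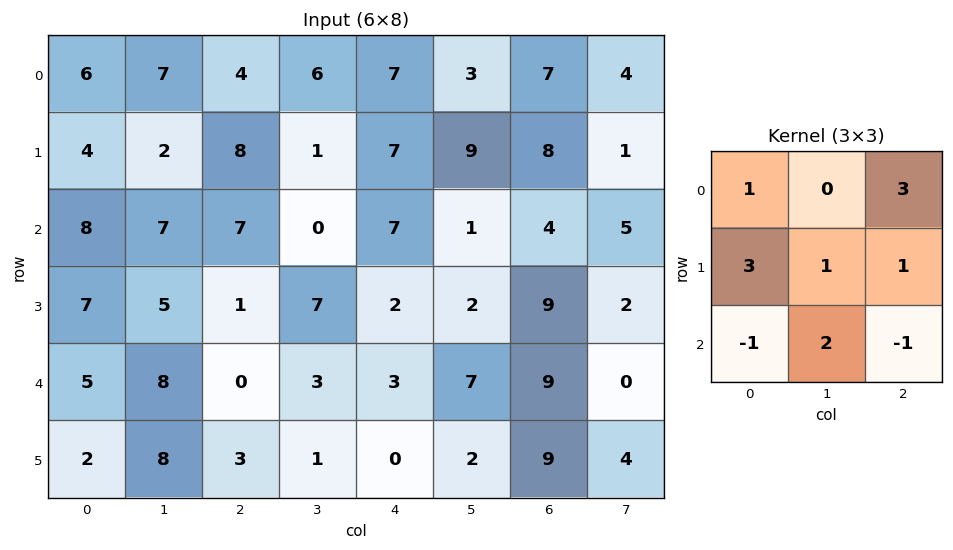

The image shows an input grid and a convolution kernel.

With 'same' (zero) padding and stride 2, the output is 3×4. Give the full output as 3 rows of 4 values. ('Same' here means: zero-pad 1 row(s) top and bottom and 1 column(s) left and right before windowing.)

19 44 32 26
30 23 31 38
24 50 29 50

Output[0,0]: The receptive field on the zero-padded input at this output position is [0 0 0 / 0 6 7 / 0 4 2]. Elementwise product with the kernel and sum: 0·1 + 0·3 + 0·3 + 6·1 + 7·1 + 0·-1 + 4·2 + 2·-1.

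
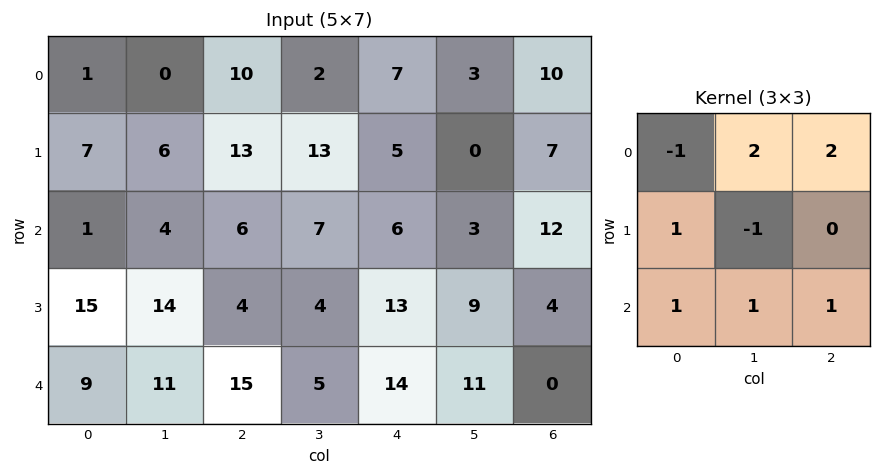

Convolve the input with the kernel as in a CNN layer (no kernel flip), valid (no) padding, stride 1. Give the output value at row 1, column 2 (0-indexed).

43

The receptive field on the input at this output position is [13 13 5 / 6 7 6 / 4 4 13]. Elementwise product with the kernel and sum: 13·-1 + 13·2 + 5·2 + 6·1 + 7·-1 + 4·1 + 4·1 + 13·1.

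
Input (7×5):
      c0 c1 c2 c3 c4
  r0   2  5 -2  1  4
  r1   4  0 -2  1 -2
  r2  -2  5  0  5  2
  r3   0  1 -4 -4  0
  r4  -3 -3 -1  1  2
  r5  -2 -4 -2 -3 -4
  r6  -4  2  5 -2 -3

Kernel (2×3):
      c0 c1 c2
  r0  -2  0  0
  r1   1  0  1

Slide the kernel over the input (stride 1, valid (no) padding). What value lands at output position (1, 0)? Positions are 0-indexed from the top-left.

The receptive field on the input at this output position is [4 0 -2 / -2 5 0]. Elementwise product with the kernel and sum: 4·-2 + -2·1 + 0·1.

-10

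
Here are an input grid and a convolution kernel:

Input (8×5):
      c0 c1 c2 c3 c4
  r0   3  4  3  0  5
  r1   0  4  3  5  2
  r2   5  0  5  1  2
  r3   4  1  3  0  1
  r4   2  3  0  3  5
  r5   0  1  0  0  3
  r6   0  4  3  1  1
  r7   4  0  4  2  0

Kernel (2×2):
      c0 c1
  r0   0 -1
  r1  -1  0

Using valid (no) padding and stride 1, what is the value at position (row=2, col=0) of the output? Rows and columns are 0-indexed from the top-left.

-4

The receptive field on the input at this output position is [5 0 / 4 1]. Elementwise product with the kernel and sum: 0·-1 + 4·-1.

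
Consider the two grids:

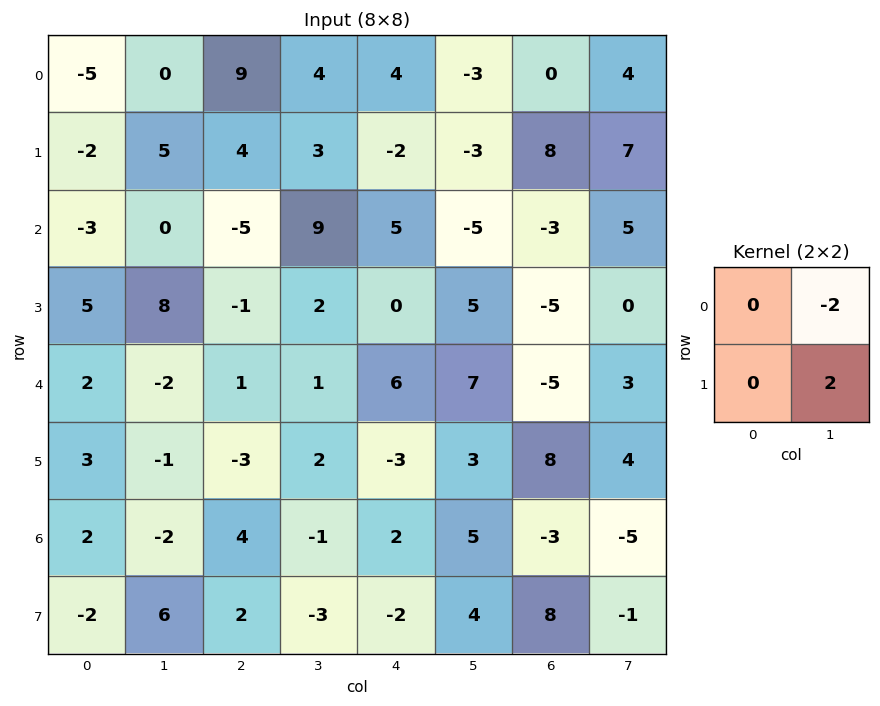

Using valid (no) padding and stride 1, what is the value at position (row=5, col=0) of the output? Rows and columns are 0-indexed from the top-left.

-2

The receptive field on the input at this output position is [3 -1 / 2 -2]. Elementwise product with the kernel and sum: -1·-2 + -2·2.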